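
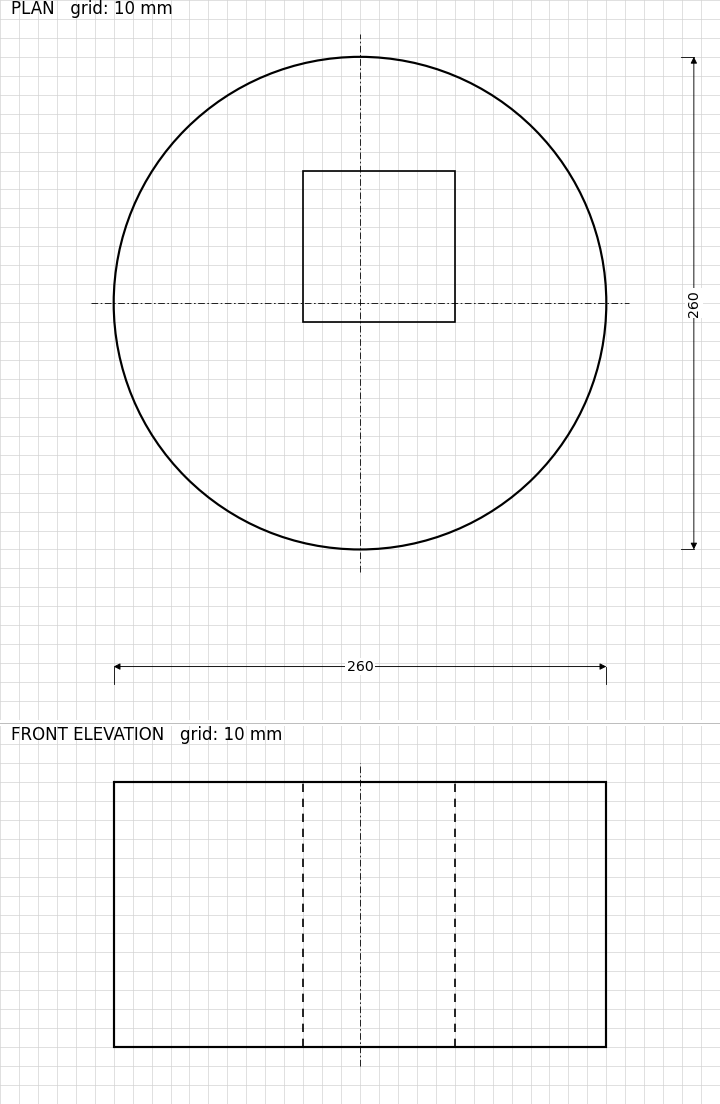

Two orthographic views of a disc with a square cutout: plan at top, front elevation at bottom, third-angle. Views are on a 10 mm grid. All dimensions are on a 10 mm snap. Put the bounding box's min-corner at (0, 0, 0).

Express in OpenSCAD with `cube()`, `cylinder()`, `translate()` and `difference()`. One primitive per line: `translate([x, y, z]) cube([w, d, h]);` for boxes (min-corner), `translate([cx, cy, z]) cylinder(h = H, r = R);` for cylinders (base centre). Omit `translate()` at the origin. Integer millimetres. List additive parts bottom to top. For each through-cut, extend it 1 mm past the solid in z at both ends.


difference() {
  translate([130, 130, 0]) cylinder(h = 140, r = 130);
  translate([100, 120, -1]) cube([80, 80, 142]);
}


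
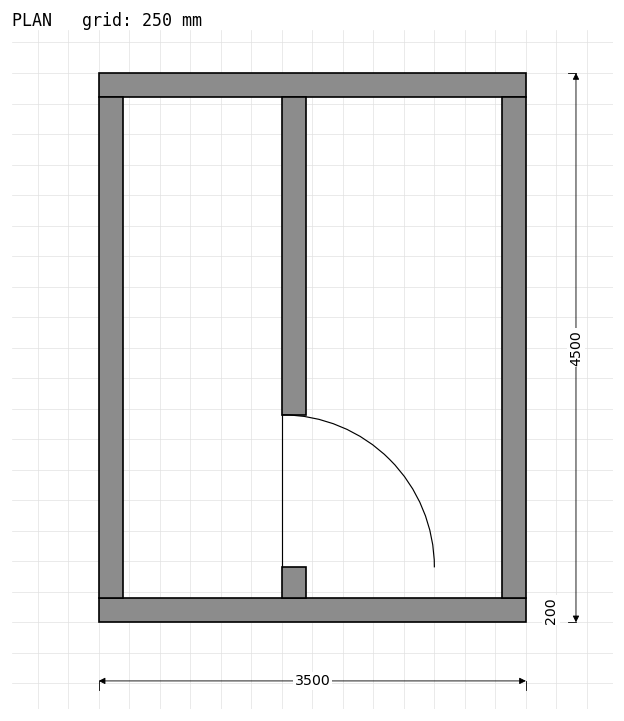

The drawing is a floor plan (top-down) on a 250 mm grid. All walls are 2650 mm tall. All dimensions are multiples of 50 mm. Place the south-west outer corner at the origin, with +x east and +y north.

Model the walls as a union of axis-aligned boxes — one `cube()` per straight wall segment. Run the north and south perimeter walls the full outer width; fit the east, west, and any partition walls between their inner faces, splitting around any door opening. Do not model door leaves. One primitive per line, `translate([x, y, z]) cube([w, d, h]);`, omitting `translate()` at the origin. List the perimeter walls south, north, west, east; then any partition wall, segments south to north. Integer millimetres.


cube([3500, 200, 2650]);
translate([0, 4300, 0]) cube([3500, 200, 2650]);
translate([0, 200, 0]) cube([200, 4100, 2650]);
translate([3300, 200, 0]) cube([200, 4100, 2650]);
translate([1500, 200, 0]) cube([200, 250, 2650]);
translate([1500, 1700, 0]) cube([200, 2600, 2650]);


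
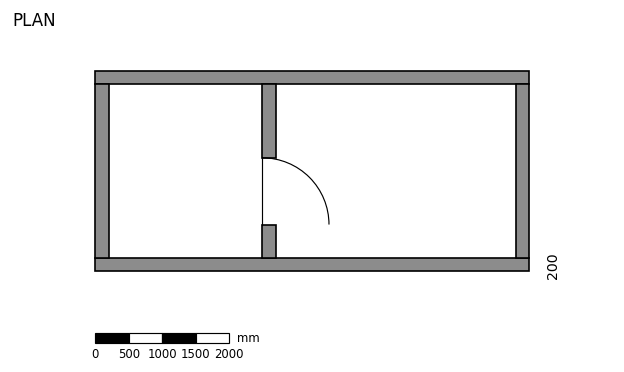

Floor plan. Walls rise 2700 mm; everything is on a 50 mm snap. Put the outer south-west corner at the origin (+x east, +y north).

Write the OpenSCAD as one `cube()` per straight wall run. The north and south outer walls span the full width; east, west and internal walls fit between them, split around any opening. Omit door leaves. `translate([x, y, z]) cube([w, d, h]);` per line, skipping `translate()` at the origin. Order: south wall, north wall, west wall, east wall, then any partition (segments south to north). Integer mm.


cube([6500, 200, 2700]);
translate([0, 2800, 0]) cube([6500, 200, 2700]);
translate([0, 200, 0]) cube([200, 2600, 2700]);
translate([6300, 200, 0]) cube([200, 2600, 2700]);
translate([2500, 200, 0]) cube([200, 500, 2700]);
translate([2500, 1700, 0]) cube([200, 1100, 2700]);


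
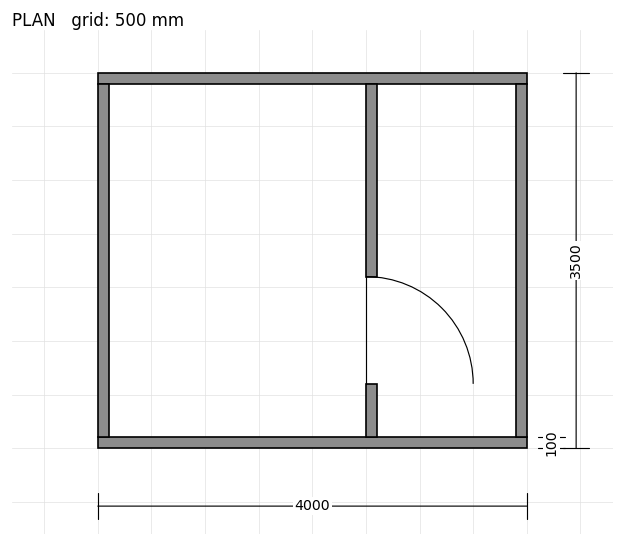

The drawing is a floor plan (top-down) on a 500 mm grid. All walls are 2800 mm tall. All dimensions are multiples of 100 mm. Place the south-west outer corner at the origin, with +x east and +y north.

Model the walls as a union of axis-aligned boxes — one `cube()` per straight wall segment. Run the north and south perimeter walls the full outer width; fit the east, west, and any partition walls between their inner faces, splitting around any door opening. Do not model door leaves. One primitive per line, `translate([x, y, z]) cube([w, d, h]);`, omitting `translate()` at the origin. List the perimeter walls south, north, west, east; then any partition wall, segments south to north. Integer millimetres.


cube([4000, 100, 2800]);
translate([0, 3400, 0]) cube([4000, 100, 2800]);
translate([0, 100, 0]) cube([100, 3300, 2800]);
translate([3900, 100, 0]) cube([100, 3300, 2800]);
translate([2500, 100, 0]) cube([100, 500, 2800]);
translate([2500, 1600, 0]) cube([100, 1800, 2800]);


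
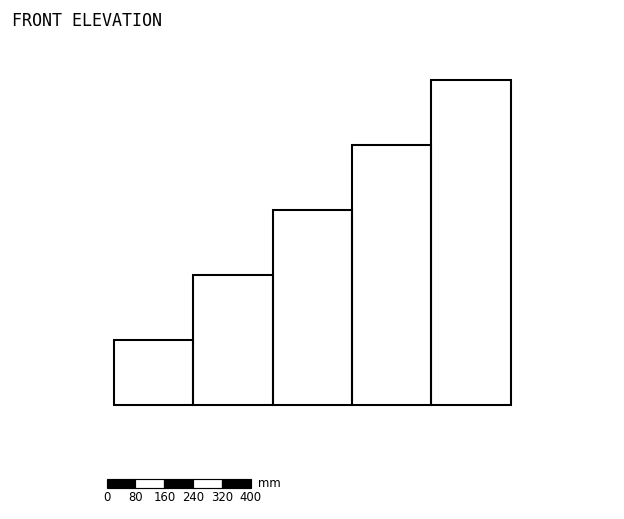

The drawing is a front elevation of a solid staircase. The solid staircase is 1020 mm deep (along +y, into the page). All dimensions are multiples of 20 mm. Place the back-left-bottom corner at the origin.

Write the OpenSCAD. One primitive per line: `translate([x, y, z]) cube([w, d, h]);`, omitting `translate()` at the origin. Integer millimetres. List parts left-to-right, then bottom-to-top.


cube([220, 1020, 180]);
translate([220, 0, 0]) cube([220, 1020, 360]);
translate([440, 0, 0]) cube([220, 1020, 540]);
translate([660, 0, 0]) cube([220, 1020, 720]);
translate([880, 0, 0]) cube([220, 1020, 900]);


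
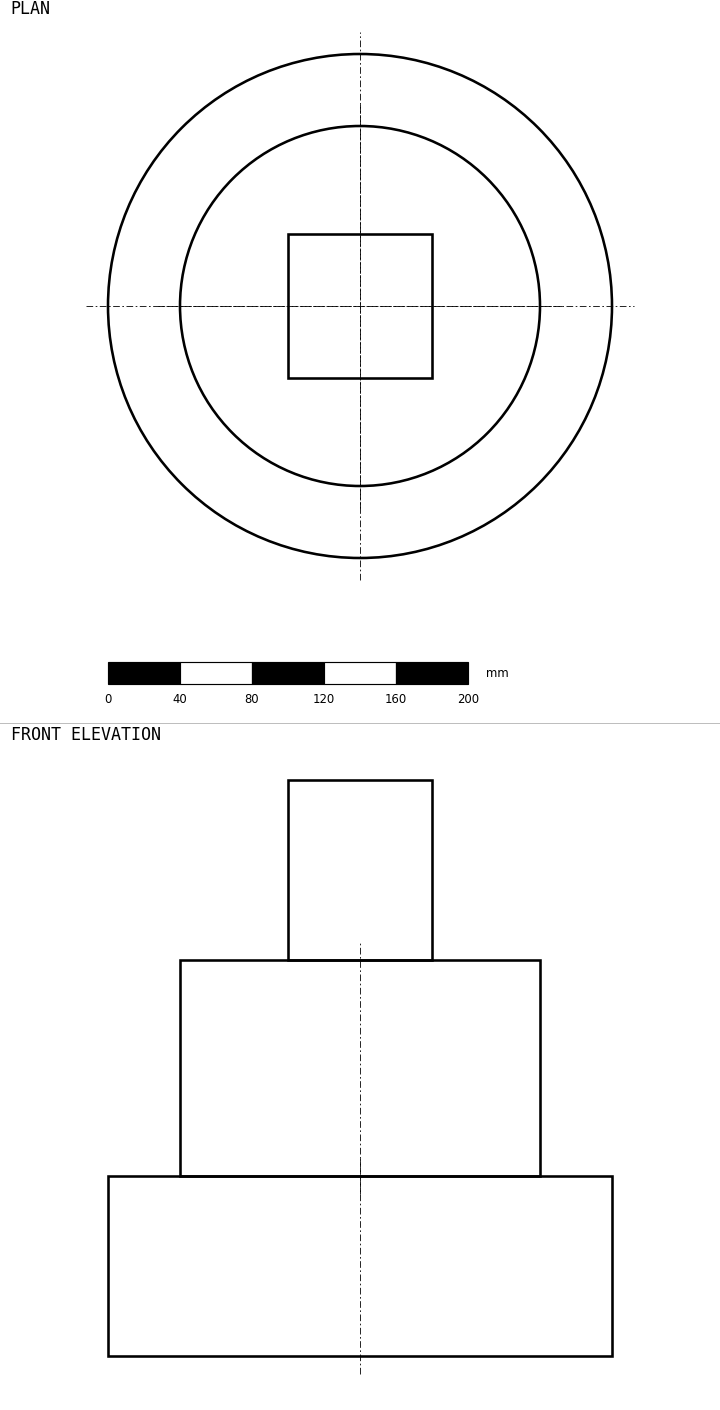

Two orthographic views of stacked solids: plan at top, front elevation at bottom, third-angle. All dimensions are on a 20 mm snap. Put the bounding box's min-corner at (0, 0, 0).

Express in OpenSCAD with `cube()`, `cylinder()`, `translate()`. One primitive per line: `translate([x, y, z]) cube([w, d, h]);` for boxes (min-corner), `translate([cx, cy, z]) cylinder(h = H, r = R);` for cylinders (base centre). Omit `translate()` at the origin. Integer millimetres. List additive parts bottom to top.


translate([140, 140, 0]) cylinder(h = 100, r = 140);
translate([140, 140, 100]) cylinder(h = 120, r = 100);
translate([100, 100, 220]) cube([80, 80, 100]);


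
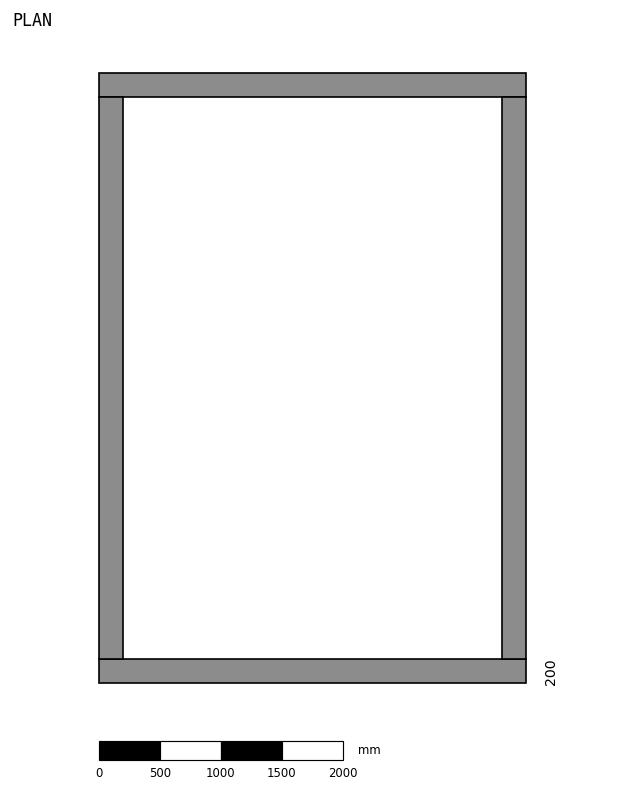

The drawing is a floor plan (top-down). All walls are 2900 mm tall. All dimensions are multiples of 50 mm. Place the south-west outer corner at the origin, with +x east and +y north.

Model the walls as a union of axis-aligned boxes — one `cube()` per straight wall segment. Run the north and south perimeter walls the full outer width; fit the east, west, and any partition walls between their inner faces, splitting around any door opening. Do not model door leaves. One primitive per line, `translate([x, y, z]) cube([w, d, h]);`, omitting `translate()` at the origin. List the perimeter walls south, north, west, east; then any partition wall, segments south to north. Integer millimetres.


cube([3500, 200, 2900]);
translate([0, 4800, 0]) cube([3500, 200, 2900]);
translate([0, 200, 0]) cube([200, 4600, 2900]);
translate([3300, 200, 0]) cube([200, 4600, 2900]);


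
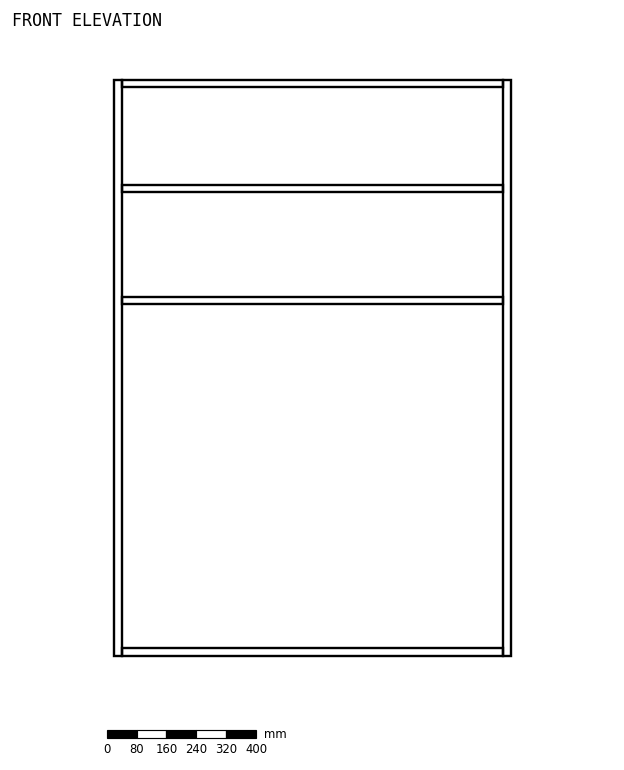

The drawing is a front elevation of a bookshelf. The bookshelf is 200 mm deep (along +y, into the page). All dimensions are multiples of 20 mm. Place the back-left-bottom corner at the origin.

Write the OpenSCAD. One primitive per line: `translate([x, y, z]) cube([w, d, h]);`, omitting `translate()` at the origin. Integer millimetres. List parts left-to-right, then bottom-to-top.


cube([20, 200, 1540]);
translate([20, 0, 0]) cube([1020, 200, 20]);
translate([20, 0, 940]) cube([1020, 200, 20]);
translate([20, 0, 1240]) cube([1020, 200, 20]);
translate([20, 0, 1520]) cube([1020, 200, 20]);
translate([1040, 0, 0]) cube([20, 200, 1540]);


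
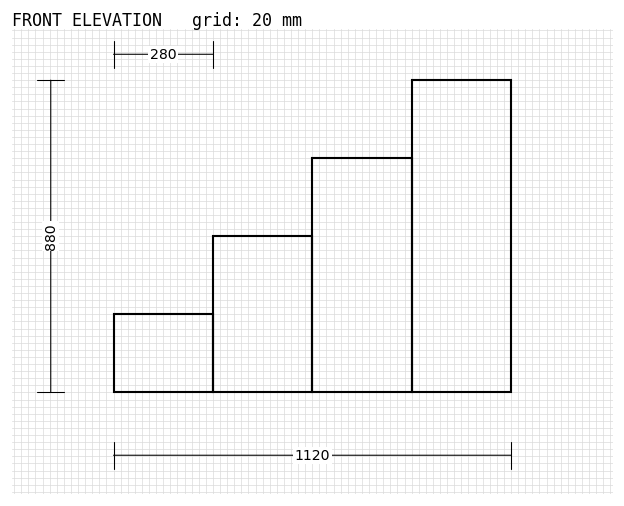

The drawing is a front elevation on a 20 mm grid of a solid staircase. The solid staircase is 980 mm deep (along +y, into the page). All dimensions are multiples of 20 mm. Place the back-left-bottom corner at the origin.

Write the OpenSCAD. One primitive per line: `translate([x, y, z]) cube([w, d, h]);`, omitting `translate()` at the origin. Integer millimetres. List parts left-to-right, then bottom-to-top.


cube([280, 980, 220]);
translate([280, 0, 0]) cube([280, 980, 440]);
translate([560, 0, 0]) cube([280, 980, 660]);
translate([840, 0, 0]) cube([280, 980, 880]);


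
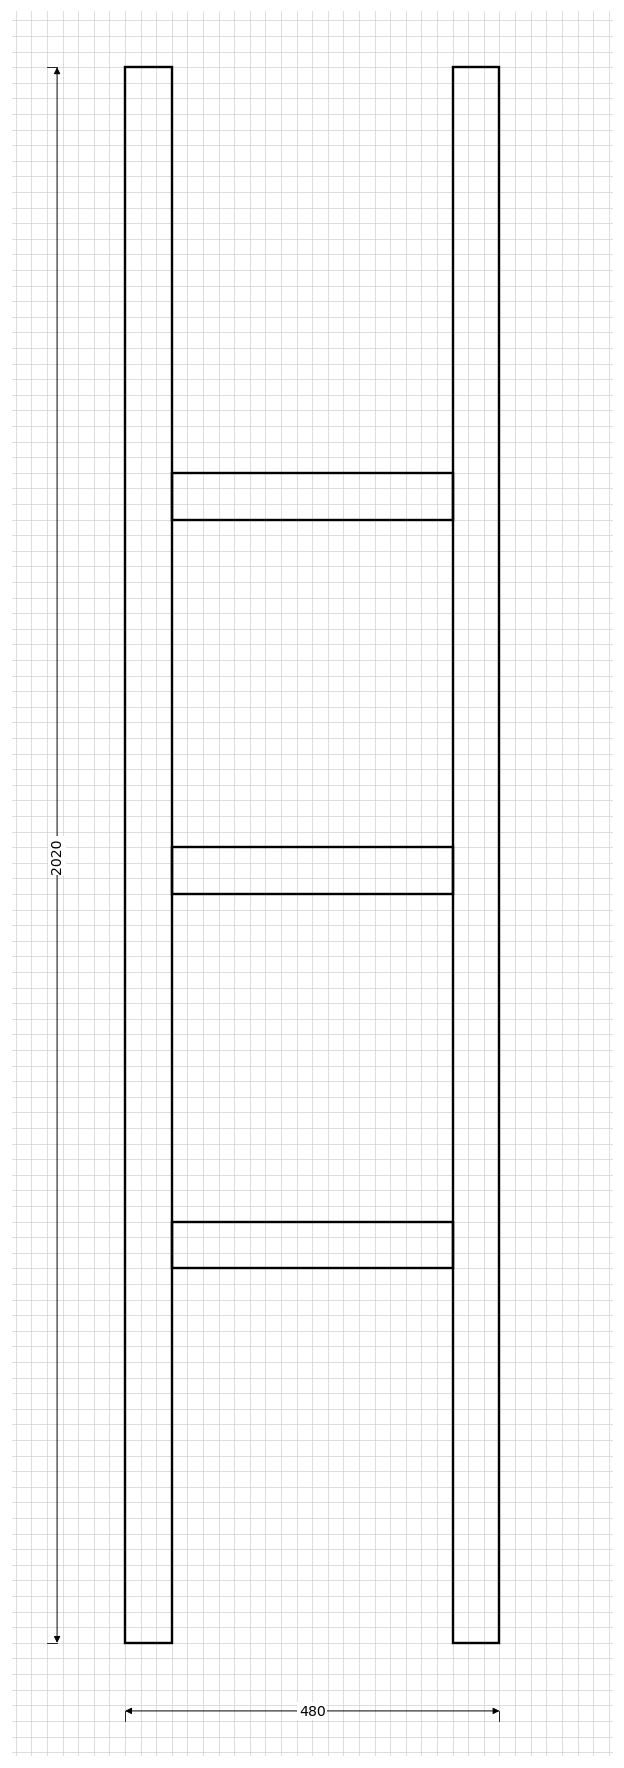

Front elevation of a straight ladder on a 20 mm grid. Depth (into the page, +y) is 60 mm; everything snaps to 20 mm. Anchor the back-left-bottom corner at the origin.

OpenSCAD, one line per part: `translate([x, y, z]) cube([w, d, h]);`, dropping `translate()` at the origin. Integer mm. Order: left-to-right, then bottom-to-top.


cube([60, 60, 2020]);
translate([60, 0, 480]) cube([360, 60, 60]);
translate([60, 0, 960]) cube([360, 60, 60]);
translate([60, 0, 1440]) cube([360, 60, 60]);
translate([420, 0, 0]) cube([60, 60, 2020]);


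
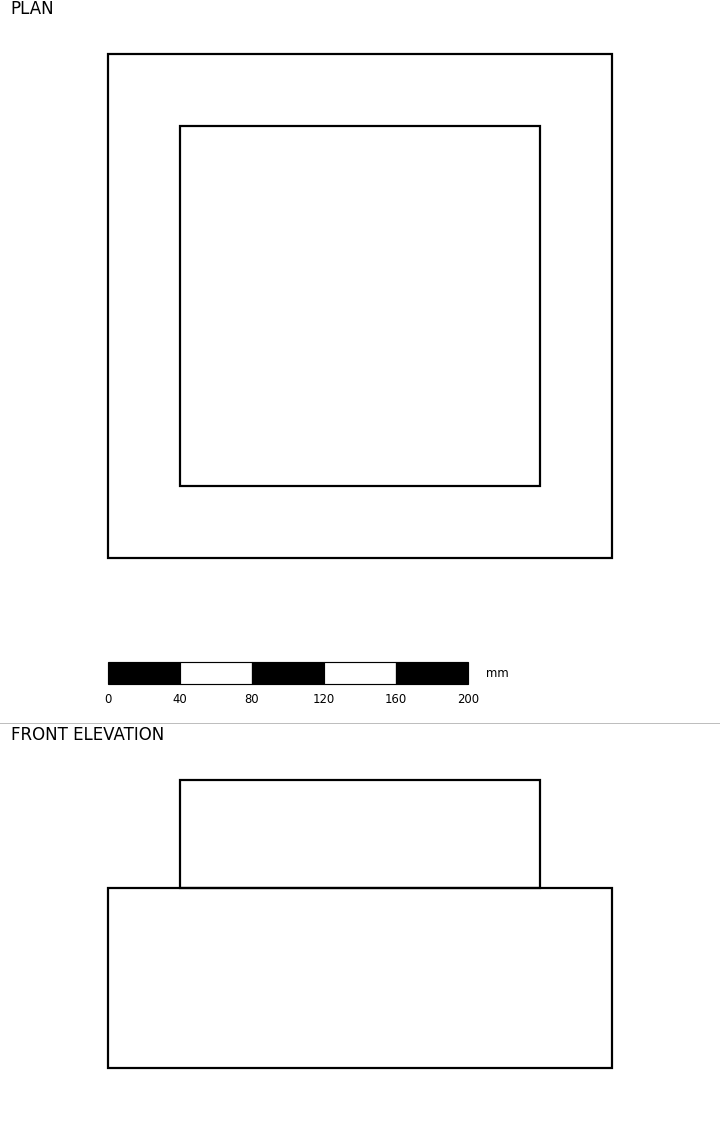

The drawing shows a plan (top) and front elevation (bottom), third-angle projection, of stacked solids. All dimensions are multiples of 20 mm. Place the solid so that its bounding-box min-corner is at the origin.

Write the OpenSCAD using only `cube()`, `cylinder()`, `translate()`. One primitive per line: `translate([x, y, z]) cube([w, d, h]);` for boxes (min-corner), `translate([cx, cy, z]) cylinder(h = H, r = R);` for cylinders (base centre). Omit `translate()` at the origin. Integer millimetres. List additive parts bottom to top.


cube([280, 280, 100]);
translate([40, 40, 100]) cube([200, 200, 60]);


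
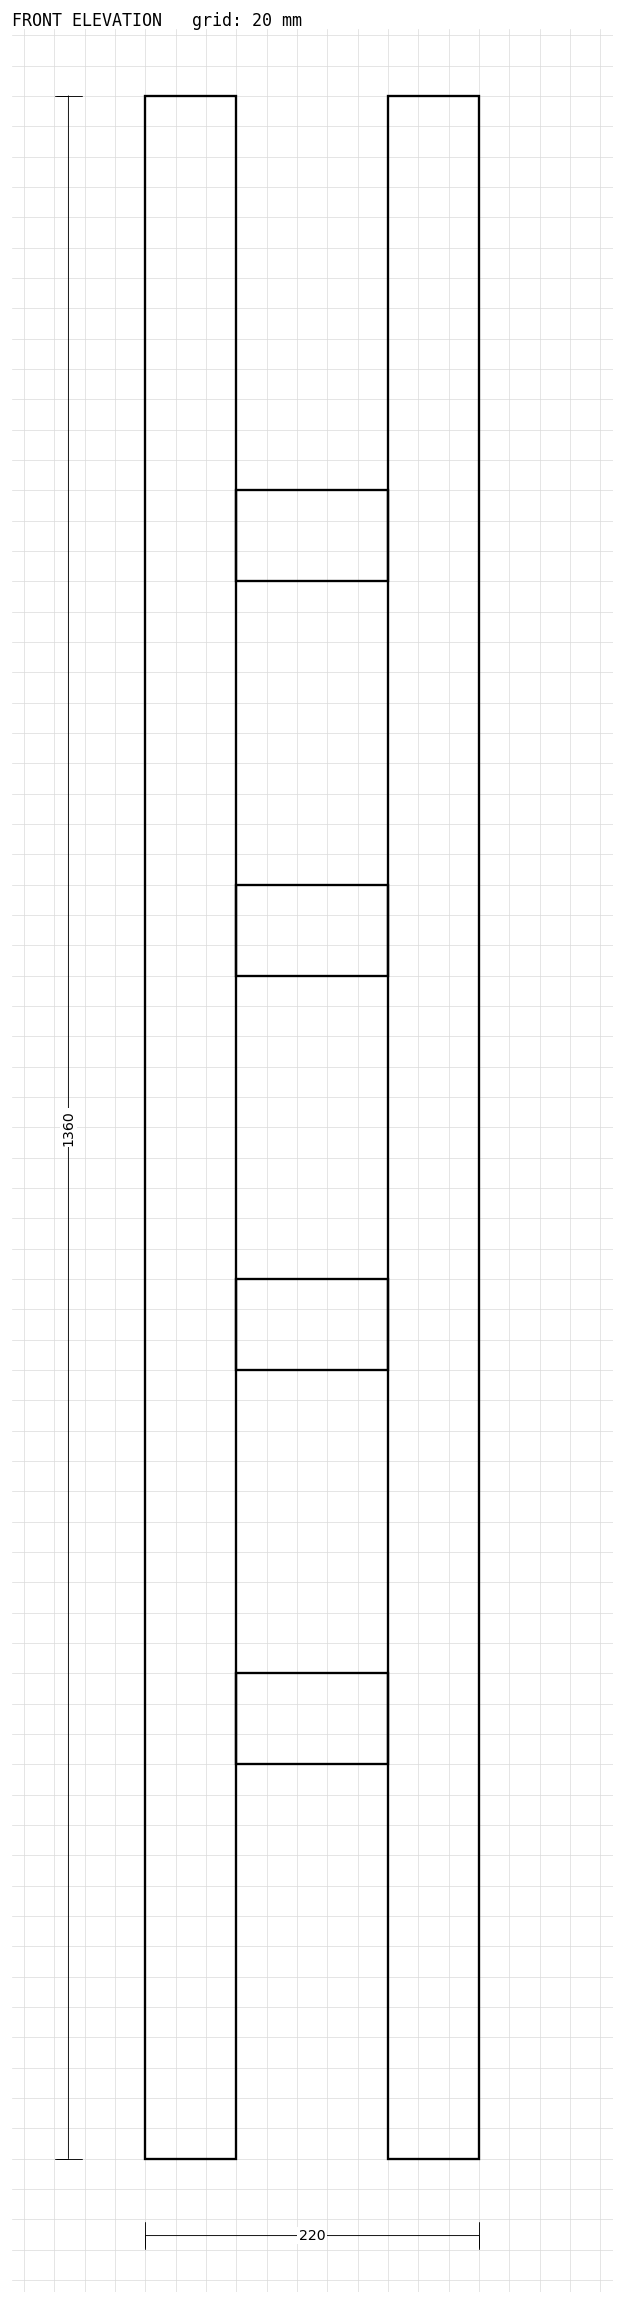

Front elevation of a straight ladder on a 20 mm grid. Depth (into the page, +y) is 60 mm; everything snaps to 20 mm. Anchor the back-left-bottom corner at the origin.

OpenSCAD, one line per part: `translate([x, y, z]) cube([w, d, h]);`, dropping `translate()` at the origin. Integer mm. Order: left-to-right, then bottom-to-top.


cube([60, 60, 1360]);
translate([60, 0, 260]) cube([100, 60, 60]);
translate([60, 0, 520]) cube([100, 60, 60]);
translate([60, 0, 780]) cube([100, 60, 60]);
translate([60, 0, 1040]) cube([100, 60, 60]);
translate([160, 0, 0]) cube([60, 60, 1360]);


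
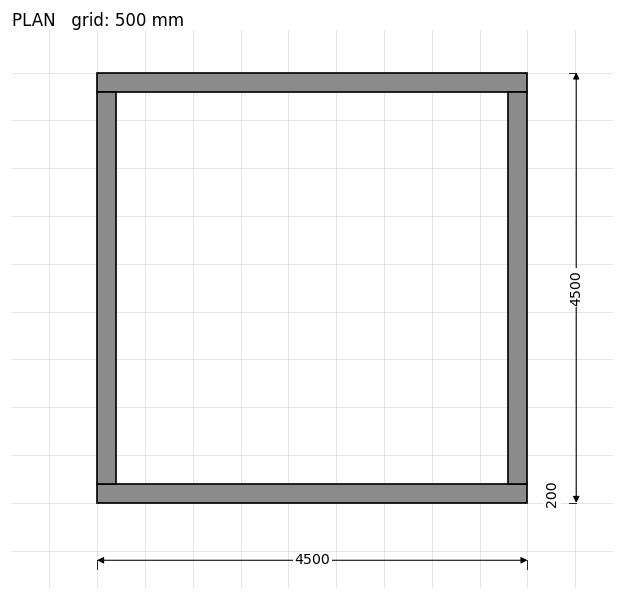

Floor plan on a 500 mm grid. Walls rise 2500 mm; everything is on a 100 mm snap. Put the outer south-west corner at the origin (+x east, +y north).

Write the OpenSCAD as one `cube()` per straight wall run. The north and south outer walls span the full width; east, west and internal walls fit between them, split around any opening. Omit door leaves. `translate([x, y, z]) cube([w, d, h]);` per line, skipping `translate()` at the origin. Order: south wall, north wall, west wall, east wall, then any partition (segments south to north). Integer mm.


cube([4500, 200, 2500]);
translate([0, 4300, 0]) cube([4500, 200, 2500]);
translate([0, 200, 0]) cube([200, 4100, 2500]);
translate([4300, 200, 0]) cube([200, 4100, 2500]);


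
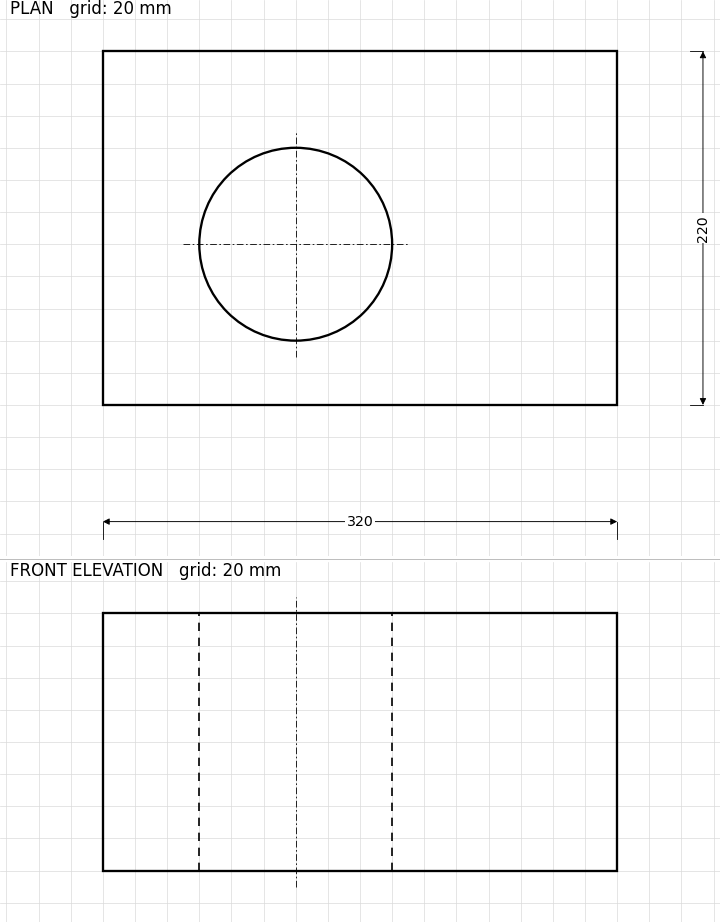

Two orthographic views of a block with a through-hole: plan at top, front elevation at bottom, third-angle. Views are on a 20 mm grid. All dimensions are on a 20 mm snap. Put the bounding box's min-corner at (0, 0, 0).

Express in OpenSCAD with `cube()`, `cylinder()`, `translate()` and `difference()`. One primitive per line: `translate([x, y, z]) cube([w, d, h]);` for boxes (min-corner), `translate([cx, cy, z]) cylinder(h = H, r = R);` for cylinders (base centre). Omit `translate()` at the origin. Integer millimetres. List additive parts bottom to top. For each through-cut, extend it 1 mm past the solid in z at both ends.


difference() {
  cube([320, 220, 160]);
  translate([120, 100, -1]) cylinder(h = 162, r = 60);
}


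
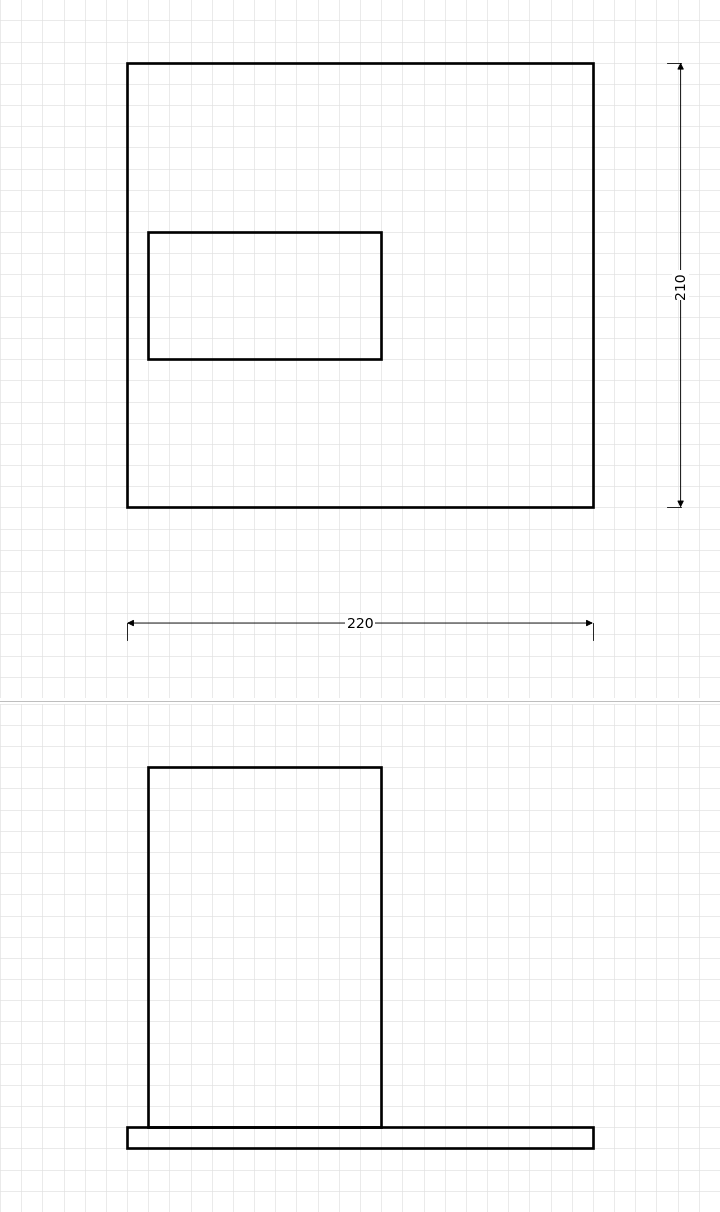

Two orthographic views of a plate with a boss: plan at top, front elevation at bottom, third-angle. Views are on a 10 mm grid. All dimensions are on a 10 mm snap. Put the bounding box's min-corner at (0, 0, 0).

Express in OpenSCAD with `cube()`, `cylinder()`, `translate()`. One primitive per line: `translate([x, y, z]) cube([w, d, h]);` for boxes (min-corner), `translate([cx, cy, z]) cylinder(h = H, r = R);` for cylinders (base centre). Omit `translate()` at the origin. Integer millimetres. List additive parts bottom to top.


cube([220, 210, 10]);
translate([10, 70, 10]) cube([110, 60, 170]);


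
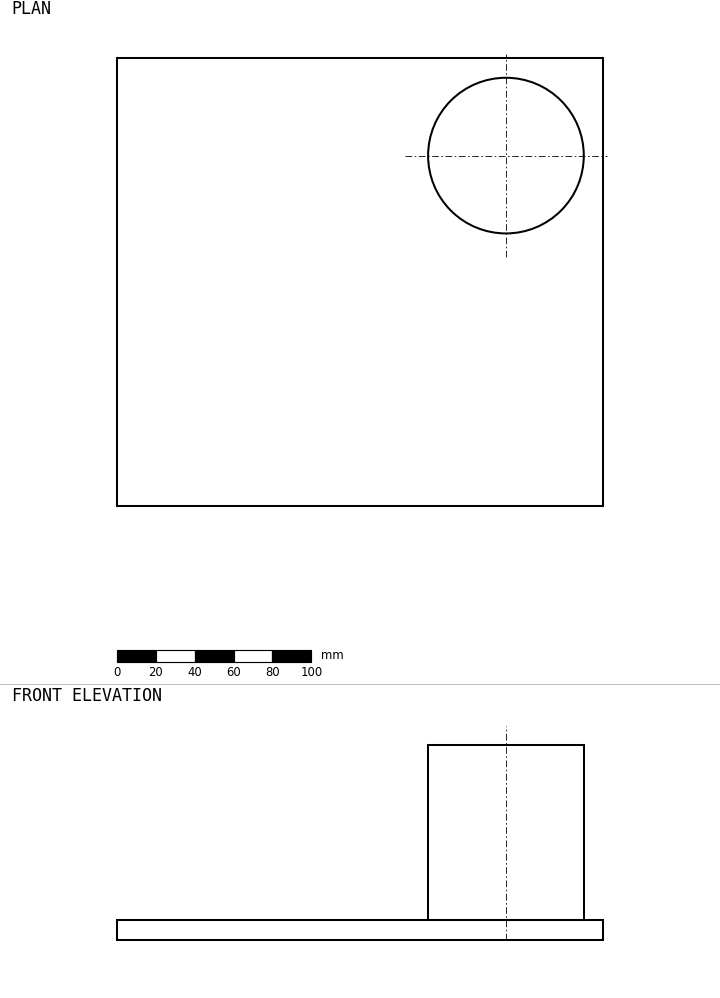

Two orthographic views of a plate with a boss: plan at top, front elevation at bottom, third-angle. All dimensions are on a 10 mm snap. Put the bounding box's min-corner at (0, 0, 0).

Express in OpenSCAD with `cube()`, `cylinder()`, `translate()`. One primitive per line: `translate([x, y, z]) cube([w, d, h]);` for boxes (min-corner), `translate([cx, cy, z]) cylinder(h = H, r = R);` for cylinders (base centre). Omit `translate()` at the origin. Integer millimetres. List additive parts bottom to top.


cube([250, 230, 10]);
translate([200, 180, 10]) cylinder(h = 90, r = 40);


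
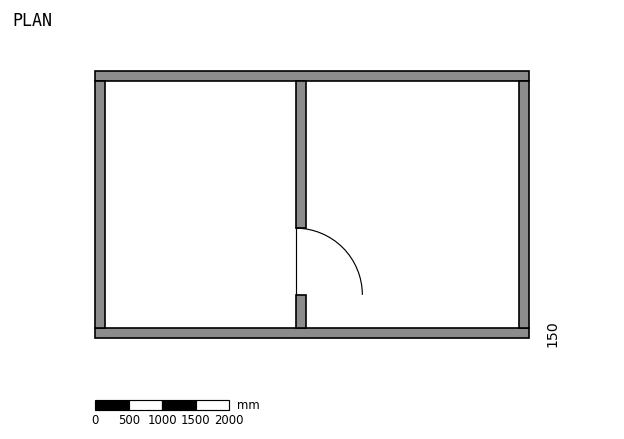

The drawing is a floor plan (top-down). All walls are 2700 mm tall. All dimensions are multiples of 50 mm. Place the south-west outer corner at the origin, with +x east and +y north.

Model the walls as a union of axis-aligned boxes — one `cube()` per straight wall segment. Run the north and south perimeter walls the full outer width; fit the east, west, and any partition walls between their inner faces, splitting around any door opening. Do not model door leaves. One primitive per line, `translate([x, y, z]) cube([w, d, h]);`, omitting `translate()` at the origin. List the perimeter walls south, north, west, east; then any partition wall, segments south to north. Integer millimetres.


cube([6500, 150, 2700]);
translate([0, 3850, 0]) cube([6500, 150, 2700]);
translate([0, 150, 0]) cube([150, 3700, 2700]);
translate([6350, 150, 0]) cube([150, 3700, 2700]);
translate([3000, 150, 0]) cube([150, 500, 2700]);
translate([3000, 1650, 0]) cube([150, 2200, 2700]);


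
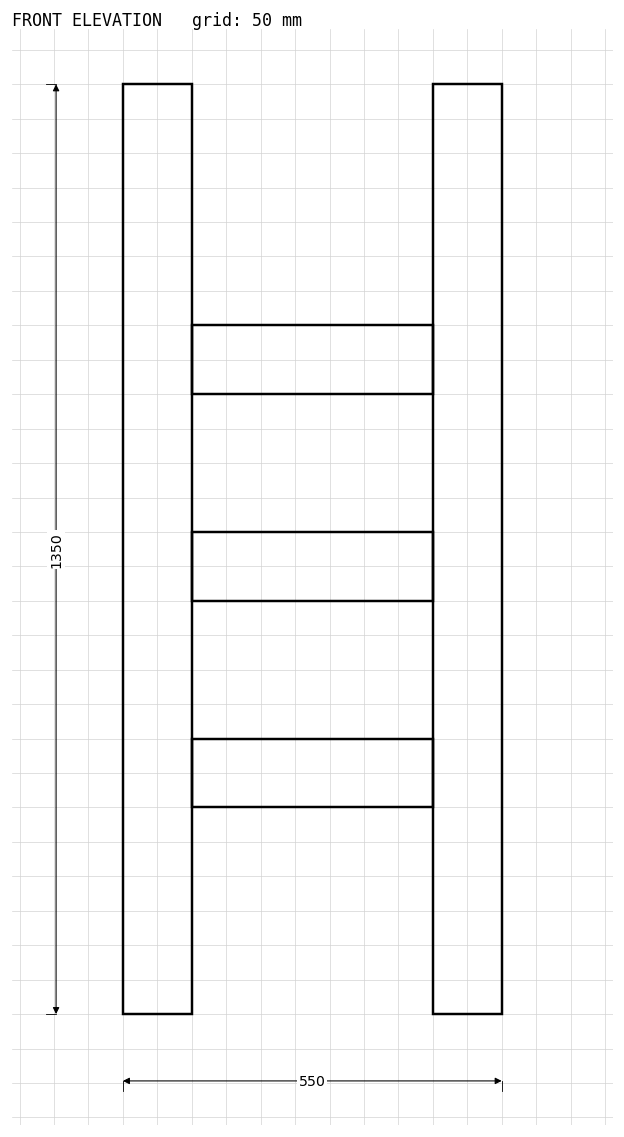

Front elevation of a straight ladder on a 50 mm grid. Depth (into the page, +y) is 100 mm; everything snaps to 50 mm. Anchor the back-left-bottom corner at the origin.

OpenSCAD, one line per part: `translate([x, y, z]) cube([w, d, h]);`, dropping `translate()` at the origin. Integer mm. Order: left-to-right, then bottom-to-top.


cube([100, 100, 1350]);
translate([100, 0, 300]) cube([350, 100, 100]);
translate([100, 0, 600]) cube([350, 100, 100]);
translate([100, 0, 900]) cube([350, 100, 100]);
translate([450, 0, 0]) cube([100, 100, 1350]);


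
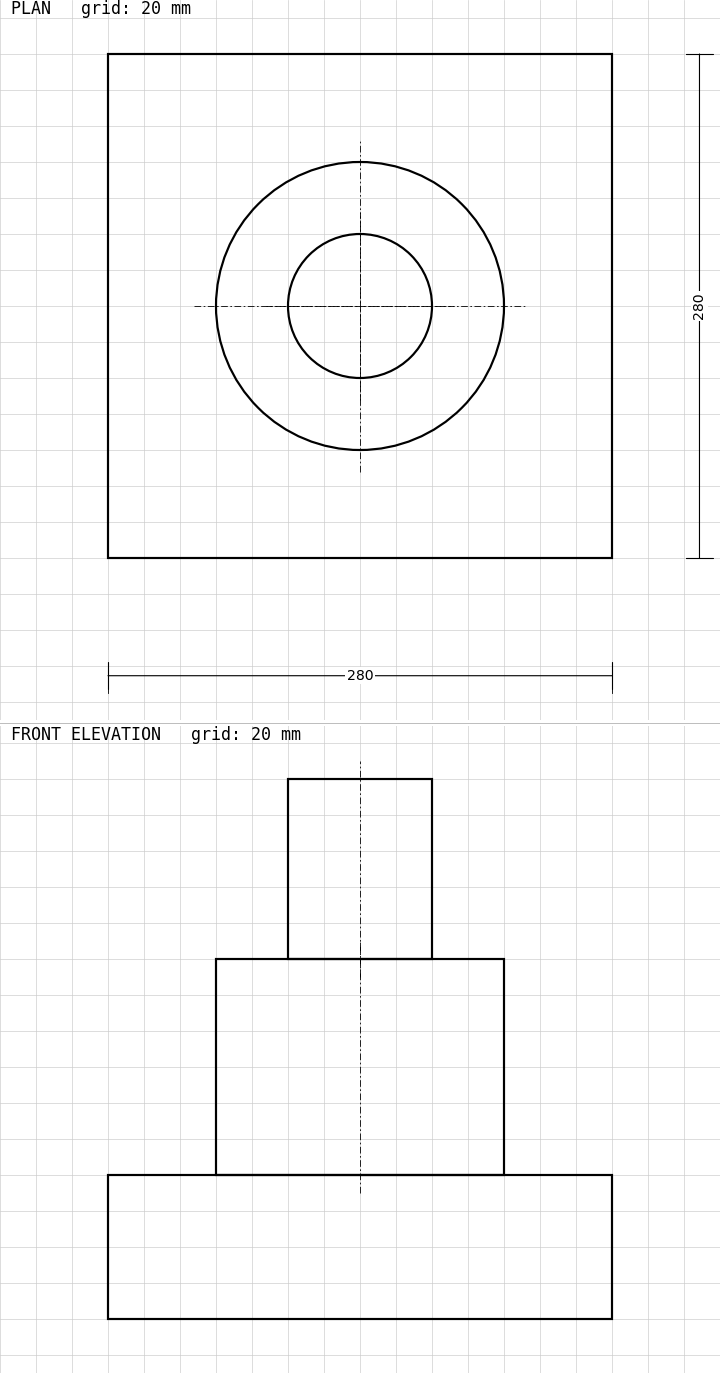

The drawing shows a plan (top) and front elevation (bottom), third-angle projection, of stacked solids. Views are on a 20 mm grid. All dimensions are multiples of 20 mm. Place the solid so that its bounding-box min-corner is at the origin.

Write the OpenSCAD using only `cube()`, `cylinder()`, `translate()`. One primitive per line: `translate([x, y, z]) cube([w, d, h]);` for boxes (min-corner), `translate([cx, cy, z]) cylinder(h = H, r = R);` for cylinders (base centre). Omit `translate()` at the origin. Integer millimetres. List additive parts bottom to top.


cube([280, 280, 80]);
translate([140, 140, 80]) cylinder(h = 120, r = 80);
translate([140, 140, 200]) cylinder(h = 100, r = 40);


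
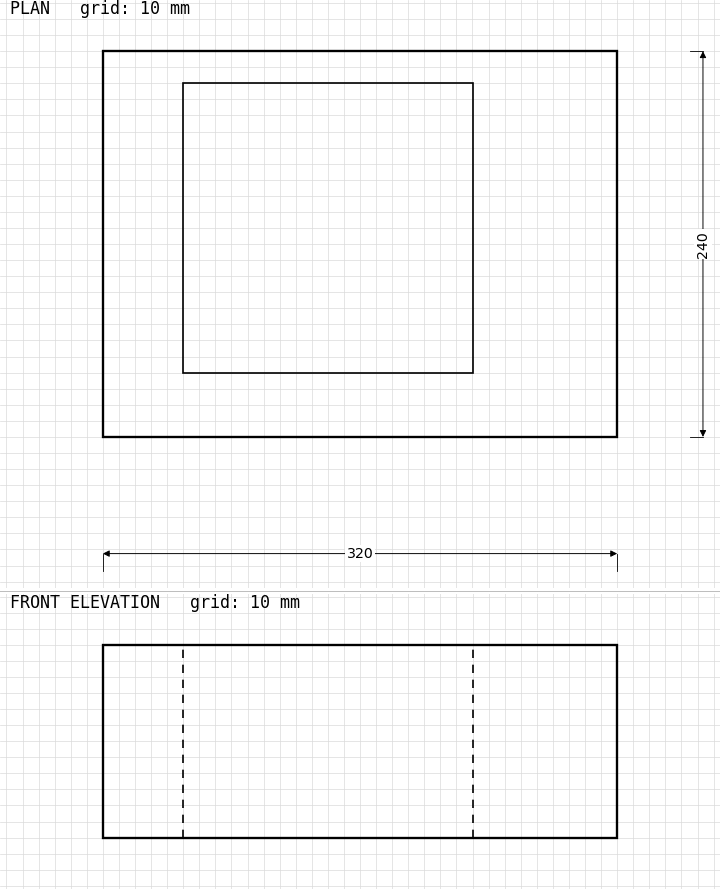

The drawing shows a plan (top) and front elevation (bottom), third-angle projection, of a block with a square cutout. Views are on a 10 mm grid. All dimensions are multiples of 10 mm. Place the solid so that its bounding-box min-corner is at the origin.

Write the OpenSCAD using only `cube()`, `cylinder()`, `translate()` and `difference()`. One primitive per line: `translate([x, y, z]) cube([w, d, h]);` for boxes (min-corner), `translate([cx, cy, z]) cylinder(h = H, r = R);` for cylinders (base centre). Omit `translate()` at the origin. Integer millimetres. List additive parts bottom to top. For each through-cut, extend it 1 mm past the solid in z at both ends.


difference() {
  cube([320, 240, 120]);
  translate([50, 40, -1]) cube([180, 180, 122]);
}


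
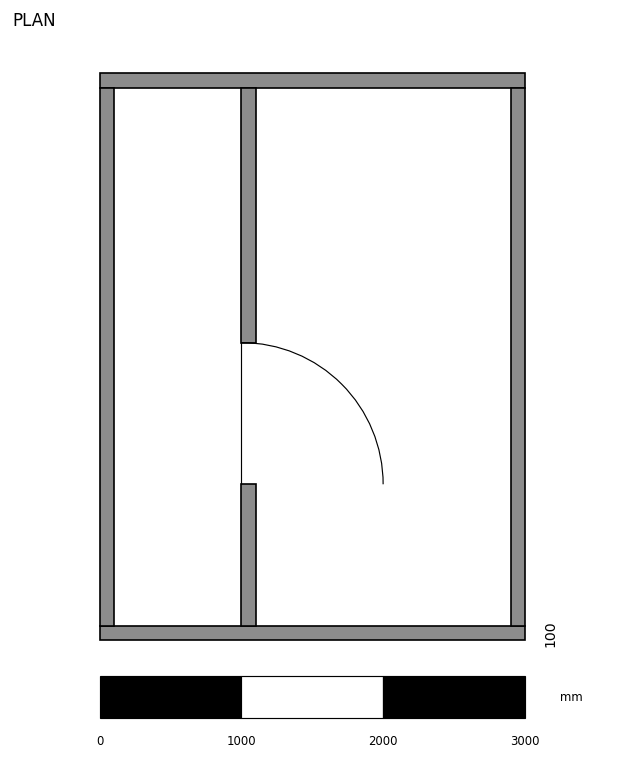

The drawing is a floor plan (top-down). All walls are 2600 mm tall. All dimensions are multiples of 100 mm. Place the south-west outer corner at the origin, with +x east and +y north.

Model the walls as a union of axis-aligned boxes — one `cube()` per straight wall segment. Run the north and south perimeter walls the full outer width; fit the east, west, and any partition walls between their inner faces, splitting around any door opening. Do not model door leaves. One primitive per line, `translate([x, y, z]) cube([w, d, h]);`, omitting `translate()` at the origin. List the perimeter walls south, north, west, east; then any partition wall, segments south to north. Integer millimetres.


cube([3000, 100, 2600]);
translate([0, 3900, 0]) cube([3000, 100, 2600]);
translate([0, 100, 0]) cube([100, 3800, 2600]);
translate([2900, 100, 0]) cube([100, 3800, 2600]);
translate([1000, 100, 0]) cube([100, 1000, 2600]);
translate([1000, 2100, 0]) cube([100, 1800, 2600]);


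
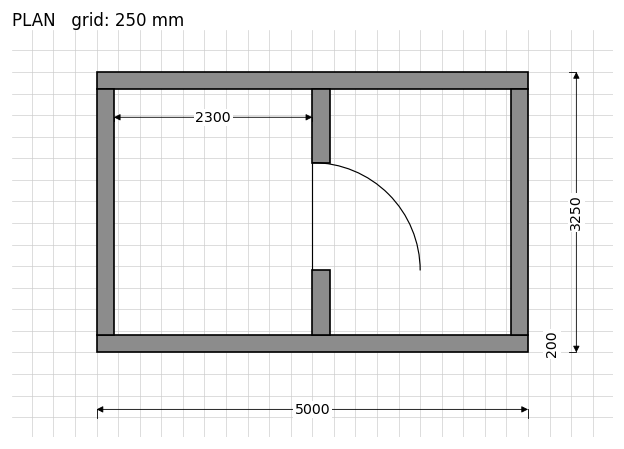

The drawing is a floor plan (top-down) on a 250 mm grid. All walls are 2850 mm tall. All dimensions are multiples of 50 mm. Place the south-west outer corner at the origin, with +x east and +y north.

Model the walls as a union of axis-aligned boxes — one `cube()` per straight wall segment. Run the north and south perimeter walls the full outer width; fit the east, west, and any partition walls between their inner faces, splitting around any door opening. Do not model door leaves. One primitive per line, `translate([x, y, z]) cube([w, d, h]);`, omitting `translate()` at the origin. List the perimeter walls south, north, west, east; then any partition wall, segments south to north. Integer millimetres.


cube([5000, 200, 2850]);
translate([0, 3050, 0]) cube([5000, 200, 2850]);
translate([0, 200, 0]) cube([200, 2850, 2850]);
translate([4800, 200, 0]) cube([200, 2850, 2850]);
translate([2500, 200, 0]) cube([200, 750, 2850]);
translate([2500, 2200, 0]) cube([200, 850, 2850]);


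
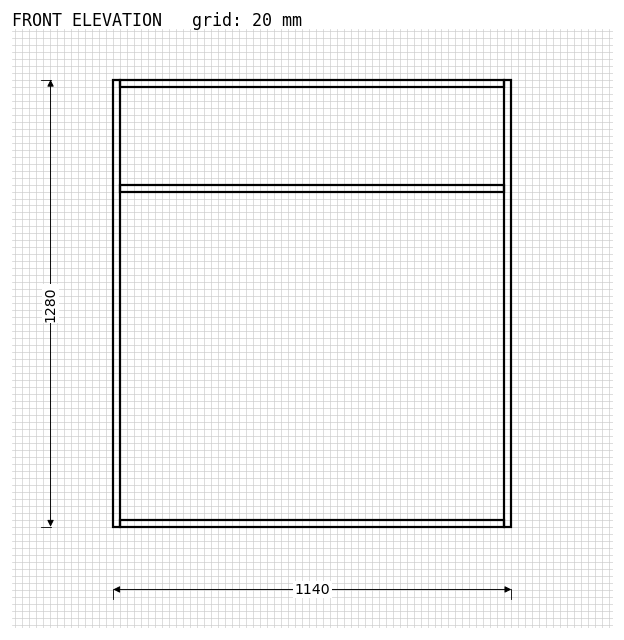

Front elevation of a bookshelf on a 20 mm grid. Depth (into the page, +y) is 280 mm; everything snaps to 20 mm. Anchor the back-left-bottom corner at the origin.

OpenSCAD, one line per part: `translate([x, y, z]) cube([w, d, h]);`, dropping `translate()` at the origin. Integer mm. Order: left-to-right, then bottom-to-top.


cube([20, 280, 1280]);
translate([20, 0, 0]) cube([1100, 280, 20]);
translate([20, 0, 960]) cube([1100, 280, 20]);
translate([20, 0, 1260]) cube([1100, 280, 20]);
translate([1120, 0, 0]) cube([20, 280, 1280]);


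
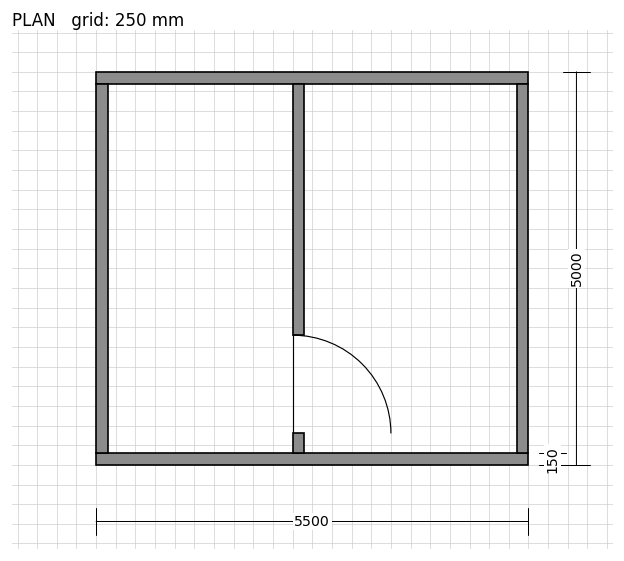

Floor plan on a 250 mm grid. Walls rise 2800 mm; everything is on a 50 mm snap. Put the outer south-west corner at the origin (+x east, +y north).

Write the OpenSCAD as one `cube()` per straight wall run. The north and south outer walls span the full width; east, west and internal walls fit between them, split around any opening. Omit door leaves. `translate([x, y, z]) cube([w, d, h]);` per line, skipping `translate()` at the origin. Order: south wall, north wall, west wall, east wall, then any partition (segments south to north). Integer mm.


cube([5500, 150, 2800]);
translate([0, 4850, 0]) cube([5500, 150, 2800]);
translate([0, 150, 0]) cube([150, 4700, 2800]);
translate([5350, 150, 0]) cube([150, 4700, 2800]);
translate([2500, 150, 0]) cube([150, 250, 2800]);
translate([2500, 1650, 0]) cube([150, 3200, 2800]);


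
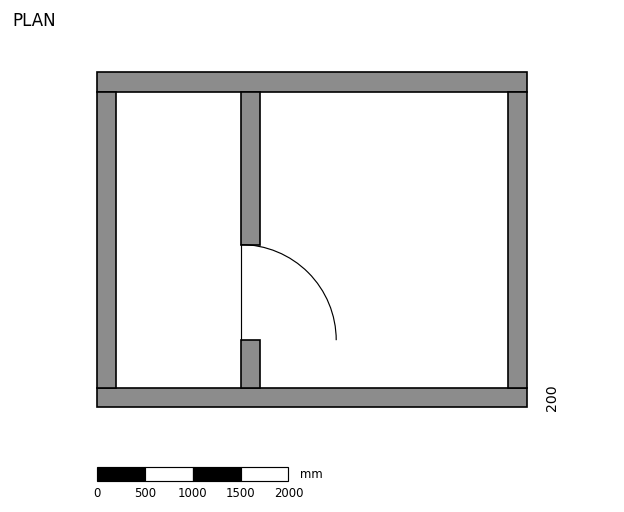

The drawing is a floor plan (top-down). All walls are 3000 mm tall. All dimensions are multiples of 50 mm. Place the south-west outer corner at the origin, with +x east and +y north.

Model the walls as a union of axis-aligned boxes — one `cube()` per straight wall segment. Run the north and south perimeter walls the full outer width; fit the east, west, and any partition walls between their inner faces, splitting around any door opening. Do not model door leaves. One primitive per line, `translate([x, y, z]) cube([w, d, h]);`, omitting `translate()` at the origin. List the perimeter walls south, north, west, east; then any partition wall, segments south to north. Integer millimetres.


cube([4500, 200, 3000]);
translate([0, 3300, 0]) cube([4500, 200, 3000]);
translate([0, 200, 0]) cube([200, 3100, 3000]);
translate([4300, 200, 0]) cube([200, 3100, 3000]);
translate([1500, 200, 0]) cube([200, 500, 3000]);
translate([1500, 1700, 0]) cube([200, 1600, 3000]);


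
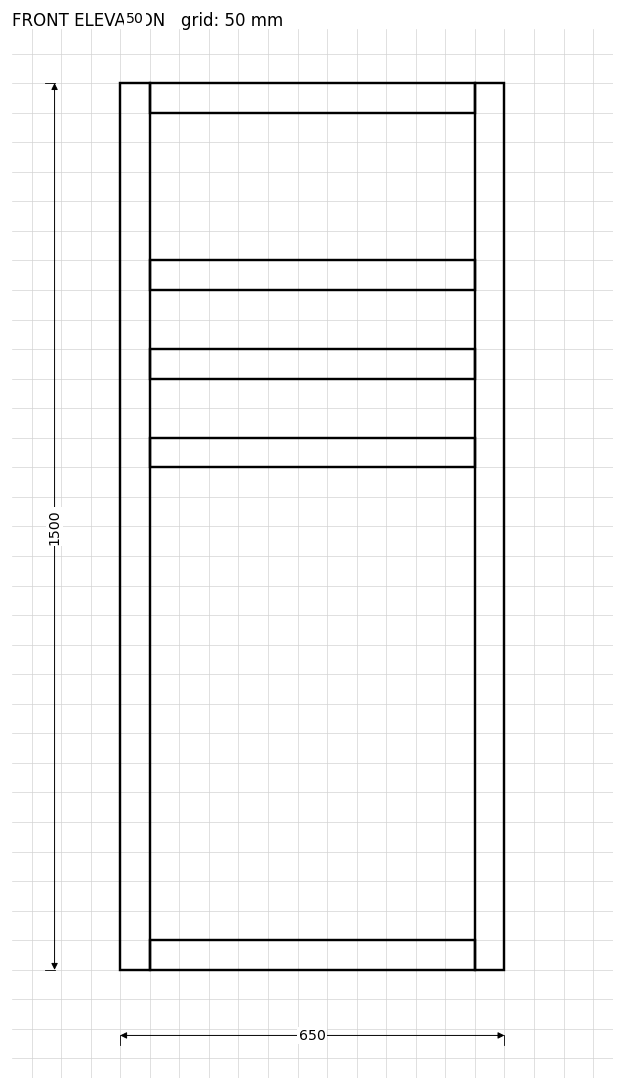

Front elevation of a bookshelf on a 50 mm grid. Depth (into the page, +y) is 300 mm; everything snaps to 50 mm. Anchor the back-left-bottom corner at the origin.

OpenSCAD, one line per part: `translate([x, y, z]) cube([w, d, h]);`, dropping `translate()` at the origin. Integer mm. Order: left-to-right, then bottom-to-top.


cube([50, 300, 1500]);
translate([50, 0, 0]) cube([550, 300, 50]);
translate([50, 0, 850]) cube([550, 300, 50]);
translate([50, 0, 1000]) cube([550, 300, 50]);
translate([50, 0, 1150]) cube([550, 300, 50]);
translate([50, 0, 1450]) cube([550, 300, 50]);
translate([600, 0, 0]) cube([50, 300, 1500]);


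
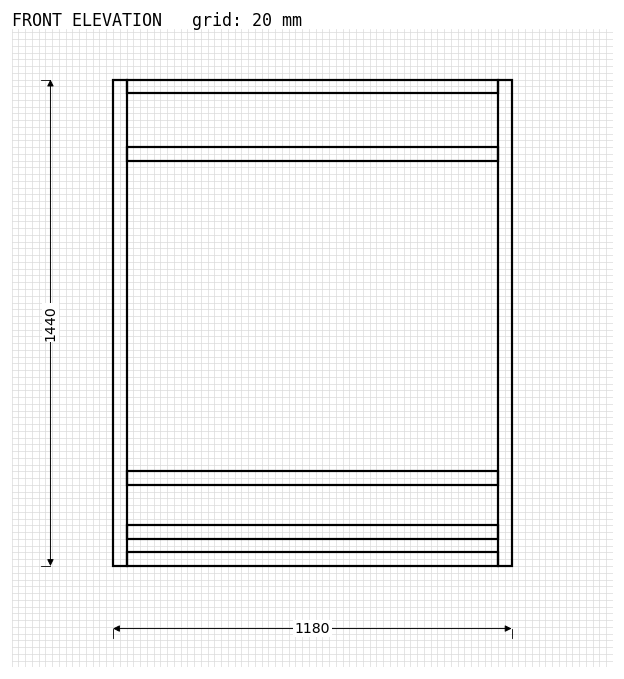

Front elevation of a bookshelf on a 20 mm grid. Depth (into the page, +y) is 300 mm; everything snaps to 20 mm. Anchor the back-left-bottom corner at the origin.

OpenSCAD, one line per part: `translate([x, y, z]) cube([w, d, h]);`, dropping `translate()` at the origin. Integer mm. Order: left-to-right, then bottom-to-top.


cube([40, 300, 1440]);
translate([40, 0, 0]) cube([1100, 300, 40]);
translate([40, 0, 80]) cube([1100, 300, 40]);
translate([40, 0, 240]) cube([1100, 300, 40]);
translate([40, 0, 1200]) cube([1100, 300, 40]);
translate([40, 0, 1400]) cube([1100, 300, 40]);
translate([1140, 0, 0]) cube([40, 300, 1440]);


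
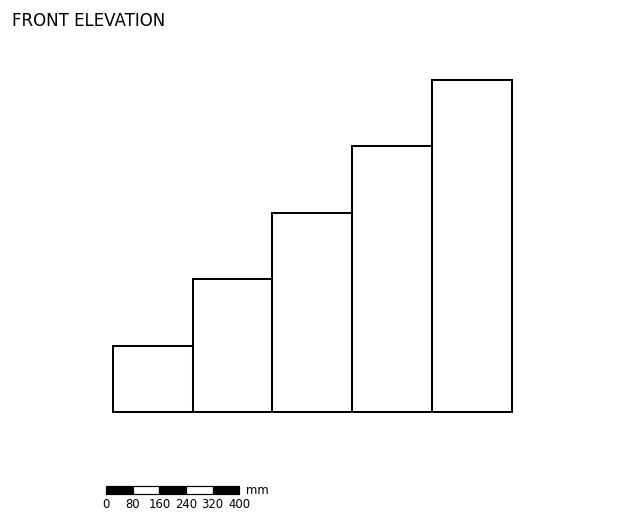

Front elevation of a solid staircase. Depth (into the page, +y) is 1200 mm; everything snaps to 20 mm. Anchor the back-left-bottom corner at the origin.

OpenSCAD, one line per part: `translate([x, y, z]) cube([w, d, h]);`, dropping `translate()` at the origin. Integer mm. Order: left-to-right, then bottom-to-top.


cube([240, 1200, 200]);
translate([240, 0, 0]) cube([240, 1200, 400]);
translate([480, 0, 0]) cube([240, 1200, 600]);
translate([720, 0, 0]) cube([240, 1200, 800]);
translate([960, 0, 0]) cube([240, 1200, 1000]);


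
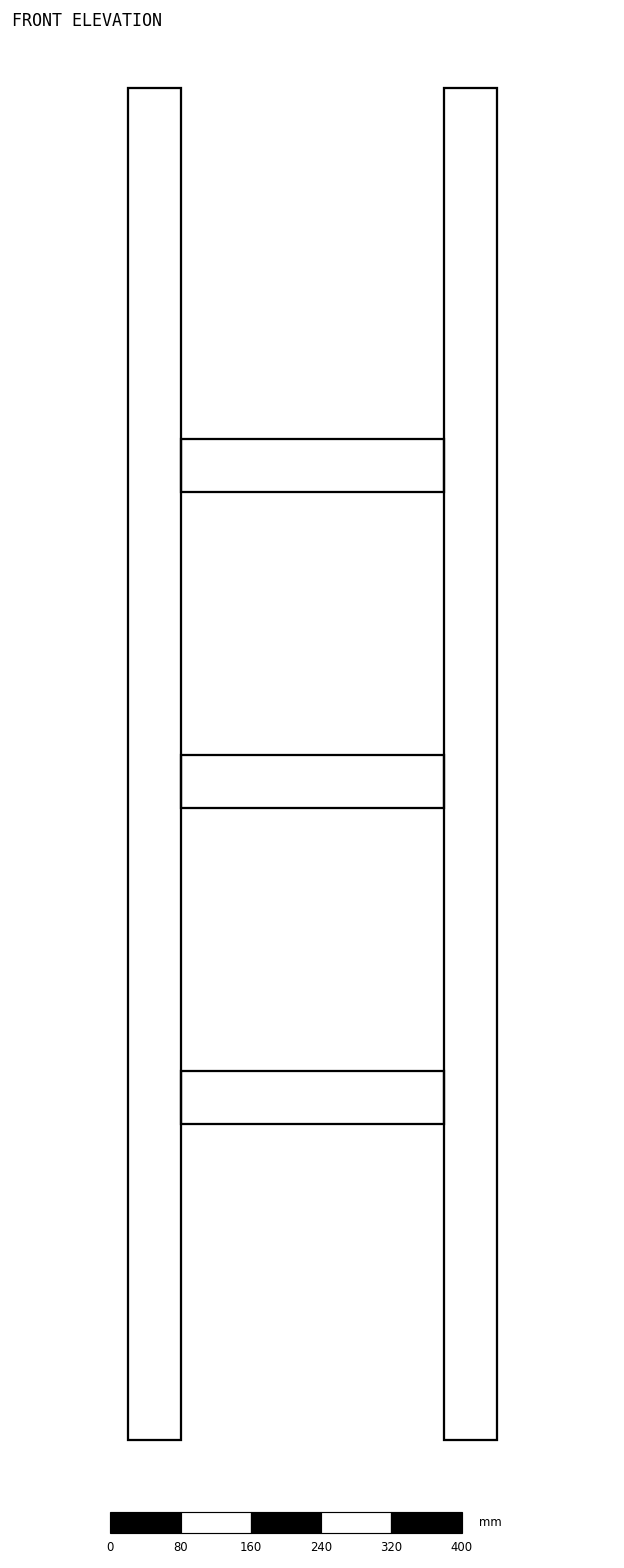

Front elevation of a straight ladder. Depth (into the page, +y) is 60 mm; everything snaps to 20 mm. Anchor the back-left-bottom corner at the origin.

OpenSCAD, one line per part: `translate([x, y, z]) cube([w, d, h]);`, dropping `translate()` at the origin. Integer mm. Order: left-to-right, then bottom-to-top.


cube([60, 60, 1540]);
translate([60, 0, 360]) cube([300, 60, 60]);
translate([60, 0, 720]) cube([300, 60, 60]);
translate([60, 0, 1080]) cube([300, 60, 60]);
translate([360, 0, 0]) cube([60, 60, 1540]);


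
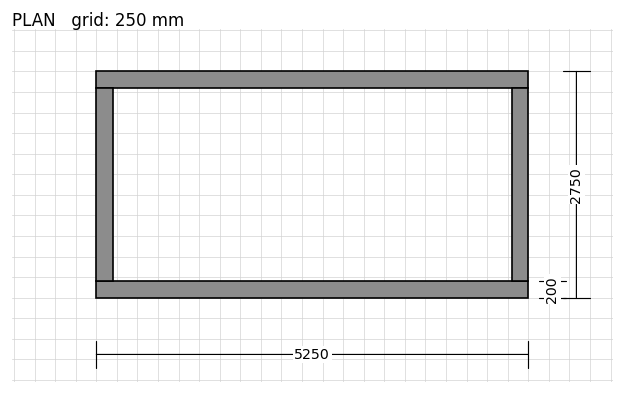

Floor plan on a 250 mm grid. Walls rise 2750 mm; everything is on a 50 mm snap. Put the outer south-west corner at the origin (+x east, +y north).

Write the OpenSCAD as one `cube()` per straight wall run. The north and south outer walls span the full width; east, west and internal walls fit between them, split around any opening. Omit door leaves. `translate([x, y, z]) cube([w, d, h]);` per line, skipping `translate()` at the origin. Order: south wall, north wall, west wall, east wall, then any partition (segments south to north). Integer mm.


cube([5250, 200, 2750]);
translate([0, 2550, 0]) cube([5250, 200, 2750]);
translate([0, 200, 0]) cube([200, 2350, 2750]);
translate([5050, 200, 0]) cube([200, 2350, 2750]);


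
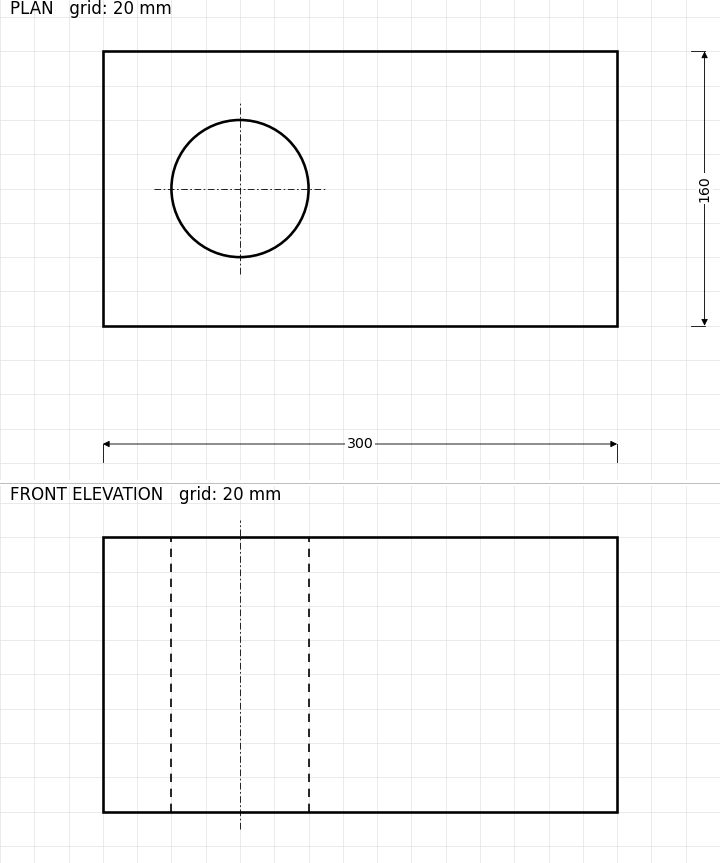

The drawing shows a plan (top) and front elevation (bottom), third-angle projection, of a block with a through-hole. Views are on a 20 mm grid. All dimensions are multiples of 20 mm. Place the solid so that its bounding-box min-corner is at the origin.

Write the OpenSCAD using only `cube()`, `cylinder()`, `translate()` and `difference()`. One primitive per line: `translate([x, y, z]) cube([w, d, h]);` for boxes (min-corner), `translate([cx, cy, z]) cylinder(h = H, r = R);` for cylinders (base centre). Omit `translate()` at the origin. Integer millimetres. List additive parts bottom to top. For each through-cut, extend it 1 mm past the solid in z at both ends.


difference() {
  cube([300, 160, 160]);
  translate([80, 80, -1]) cylinder(h = 162, r = 40);
}


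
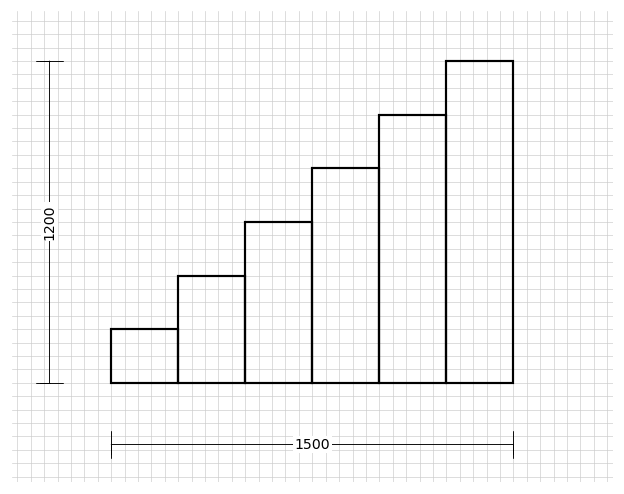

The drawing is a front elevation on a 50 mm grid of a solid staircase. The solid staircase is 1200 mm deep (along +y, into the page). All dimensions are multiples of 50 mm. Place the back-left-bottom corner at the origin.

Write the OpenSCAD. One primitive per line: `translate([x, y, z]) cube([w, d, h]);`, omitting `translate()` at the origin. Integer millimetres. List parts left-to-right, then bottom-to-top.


cube([250, 1200, 200]);
translate([250, 0, 0]) cube([250, 1200, 400]);
translate([500, 0, 0]) cube([250, 1200, 600]);
translate([750, 0, 0]) cube([250, 1200, 800]);
translate([1000, 0, 0]) cube([250, 1200, 1000]);
translate([1250, 0, 0]) cube([250, 1200, 1200]);


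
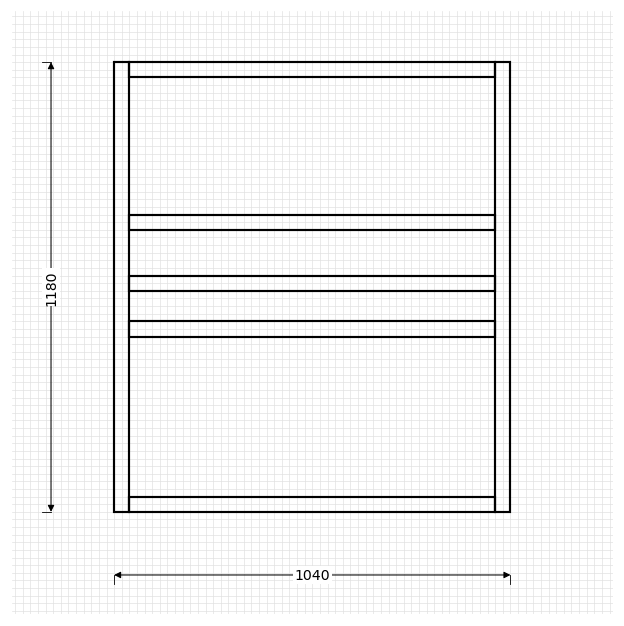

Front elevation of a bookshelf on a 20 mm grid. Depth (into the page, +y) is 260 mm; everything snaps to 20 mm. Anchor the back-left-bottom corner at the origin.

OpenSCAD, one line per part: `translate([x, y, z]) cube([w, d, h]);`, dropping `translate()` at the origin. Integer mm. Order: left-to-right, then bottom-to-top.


cube([40, 260, 1180]);
translate([40, 0, 0]) cube([960, 260, 40]);
translate([40, 0, 460]) cube([960, 260, 40]);
translate([40, 0, 580]) cube([960, 260, 40]);
translate([40, 0, 740]) cube([960, 260, 40]);
translate([40, 0, 1140]) cube([960, 260, 40]);
translate([1000, 0, 0]) cube([40, 260, 1180]);


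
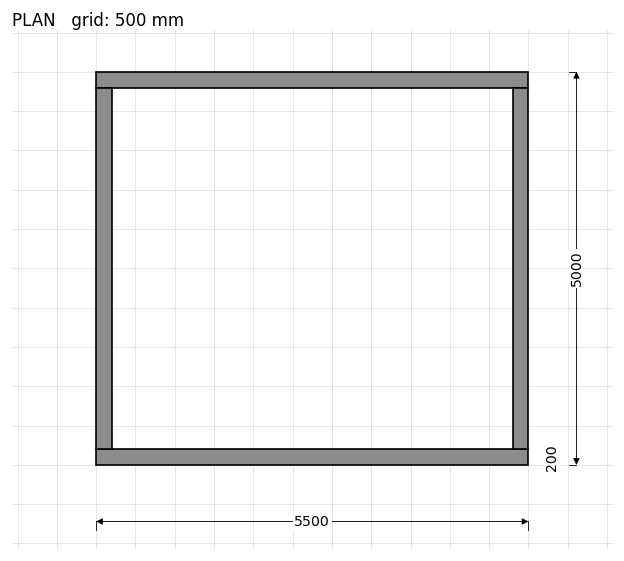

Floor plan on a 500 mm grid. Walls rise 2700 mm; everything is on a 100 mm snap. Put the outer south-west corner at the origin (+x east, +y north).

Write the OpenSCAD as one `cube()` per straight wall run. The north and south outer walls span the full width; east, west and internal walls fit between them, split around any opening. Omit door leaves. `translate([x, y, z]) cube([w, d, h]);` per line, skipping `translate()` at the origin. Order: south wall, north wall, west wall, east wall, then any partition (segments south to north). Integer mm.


cube([5500, 200, 2700]);
translate([0, 4800, 0]) cube([5500, 200, 2700]);
translate([0, 200, 0]) cube([200, 4600, 2700]);
translate([5300, 200, 0]) cube([200, 4600, 2700]);


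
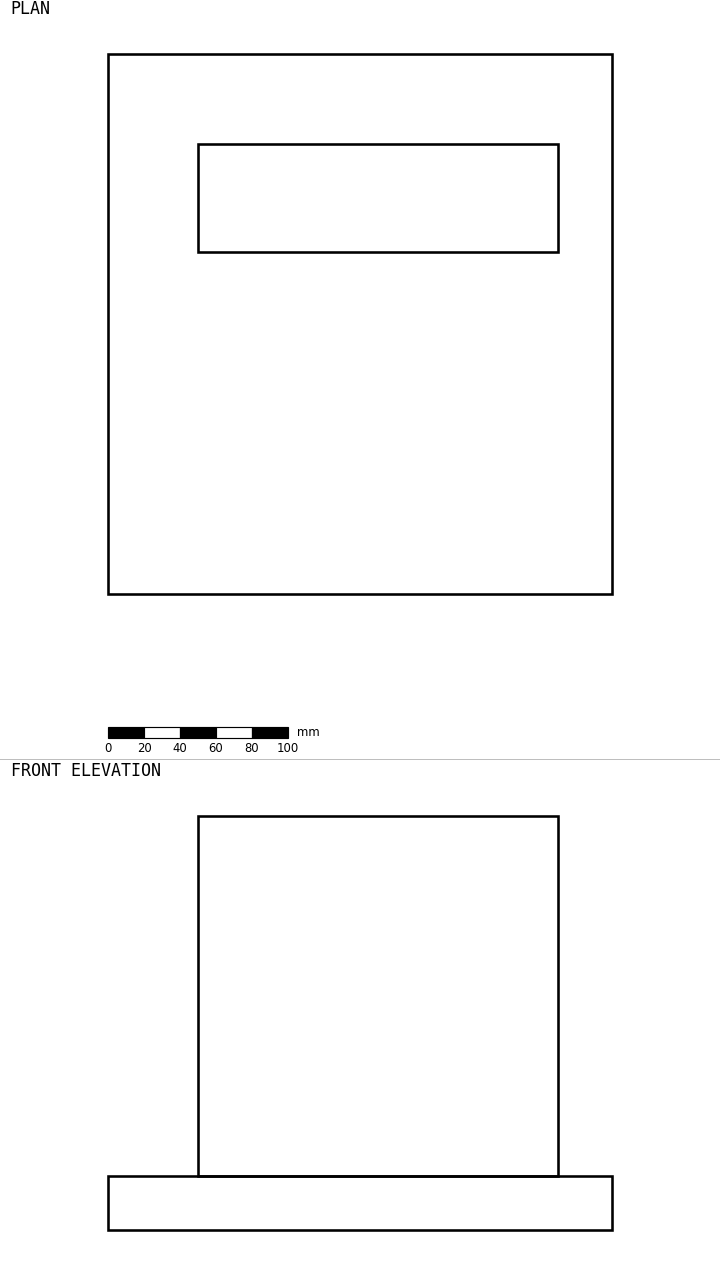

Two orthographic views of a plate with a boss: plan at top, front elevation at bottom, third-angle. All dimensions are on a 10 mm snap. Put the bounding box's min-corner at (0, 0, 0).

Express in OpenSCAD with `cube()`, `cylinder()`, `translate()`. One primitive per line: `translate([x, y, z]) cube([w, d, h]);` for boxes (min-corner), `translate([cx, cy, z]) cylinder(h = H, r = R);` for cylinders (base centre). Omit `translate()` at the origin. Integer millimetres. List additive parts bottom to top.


cube([280, 300, 30]);
translate([50, 190, 30]) cube([200, 60, 200]);


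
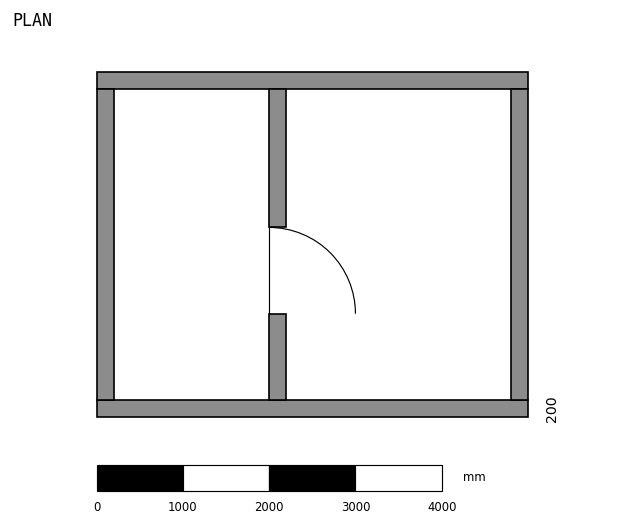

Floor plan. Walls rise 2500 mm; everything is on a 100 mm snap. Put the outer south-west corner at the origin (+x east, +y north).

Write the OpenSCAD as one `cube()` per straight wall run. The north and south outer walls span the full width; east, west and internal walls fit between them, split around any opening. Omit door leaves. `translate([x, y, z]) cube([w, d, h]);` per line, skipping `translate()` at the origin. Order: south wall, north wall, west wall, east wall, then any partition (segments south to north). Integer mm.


cube([5000, 200, 2500]);
translate([0, 3800, 0]) cube([5000, 200, 2500]);
translate([0, 200, 0]) cube([200, 3600, 2500]);
translate([4800, 200, 0]) cube([200, 3600, 2500]);
translate([2000, 200, 0]) cube([200, 1000, 2500]);
translate([2000, 2200, 0]) cube([200, 1600, 2500]);


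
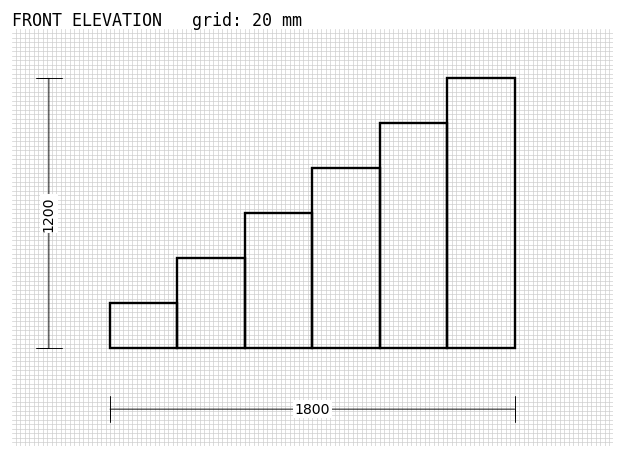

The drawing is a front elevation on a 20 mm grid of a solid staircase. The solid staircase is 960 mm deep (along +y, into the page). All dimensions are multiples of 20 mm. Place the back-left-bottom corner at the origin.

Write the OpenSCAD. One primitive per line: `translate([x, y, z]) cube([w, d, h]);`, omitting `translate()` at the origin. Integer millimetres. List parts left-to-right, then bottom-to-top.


cube([300, 960, 200]);
translate([300, 0, 0]) cube([300, 960, 400]);
translate([600, 0, 0]) cube([300, 960, 600]);
translate([900, 0, 0]) cube([300, 960, 800]);
translate([1200, 0, 0]) cube([300, 960, 1000]);
translate([1500, 0, 0]) cube([300, 960, 1200]);


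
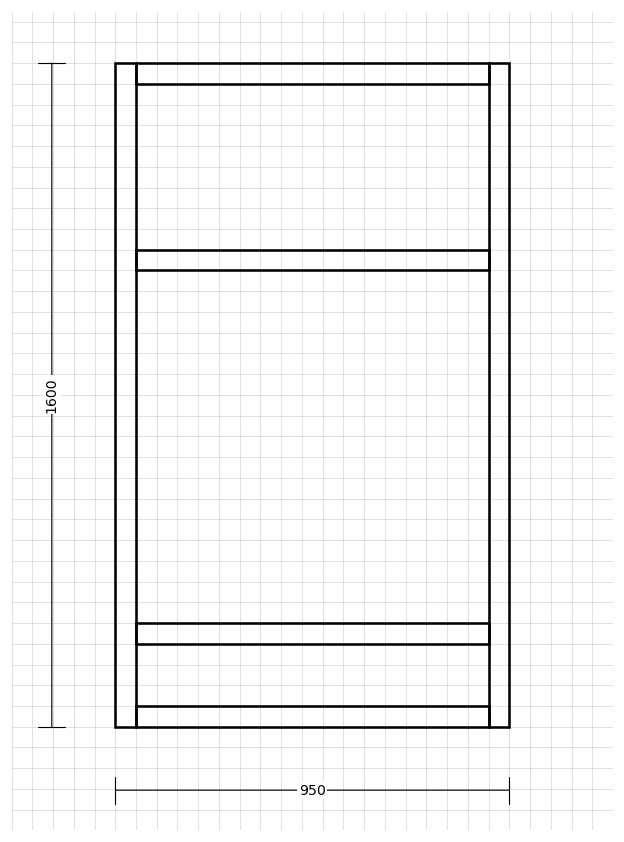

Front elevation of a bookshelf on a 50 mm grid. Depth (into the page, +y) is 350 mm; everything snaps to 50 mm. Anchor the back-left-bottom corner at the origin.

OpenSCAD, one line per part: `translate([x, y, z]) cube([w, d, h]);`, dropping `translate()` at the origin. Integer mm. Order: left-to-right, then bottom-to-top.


cube([50, 350, 1600]);
translate([50, 0, 0]) cube([850, 350, 50]);
translate([50, 0, 200]) cube([850, 350, 50]);
translate([50, 0, 1100]) cube([850, 350, 50]);
translate([50, 0, 1550]) cube([850, 350, 50]);
translate([900, 0, 0]) cube([50, 350, 1600]);
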